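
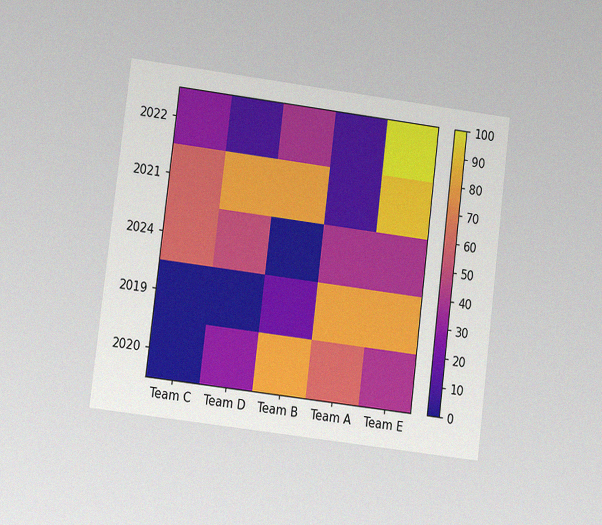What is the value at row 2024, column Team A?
40

The chart is tilted about 7° clockwise and viewed at a slight angle, with some photo noise. Matching cell (2024, Team A) against the colorbar gives 40.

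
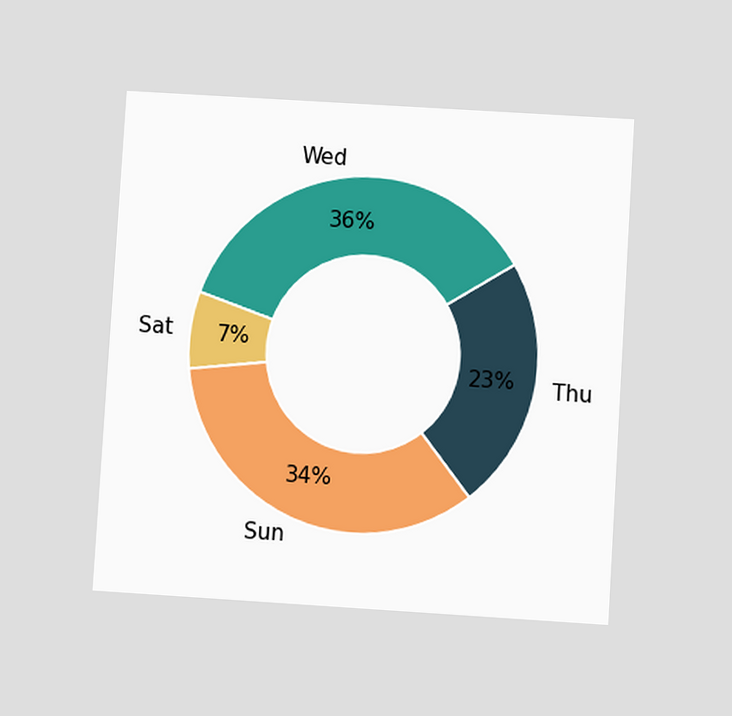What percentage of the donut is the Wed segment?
36%

The chart is tilted about 4° clockwise and viewed at a slight angle. The Wed segment takes up 36% of the ring.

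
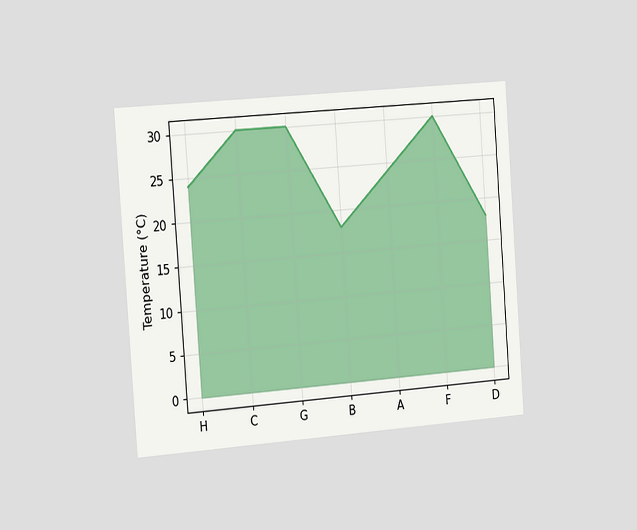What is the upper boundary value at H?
The chart is tilted about 4° counter-clockwise and viewed slightly from the left. At H the upper boundary is at 24°C.

24°C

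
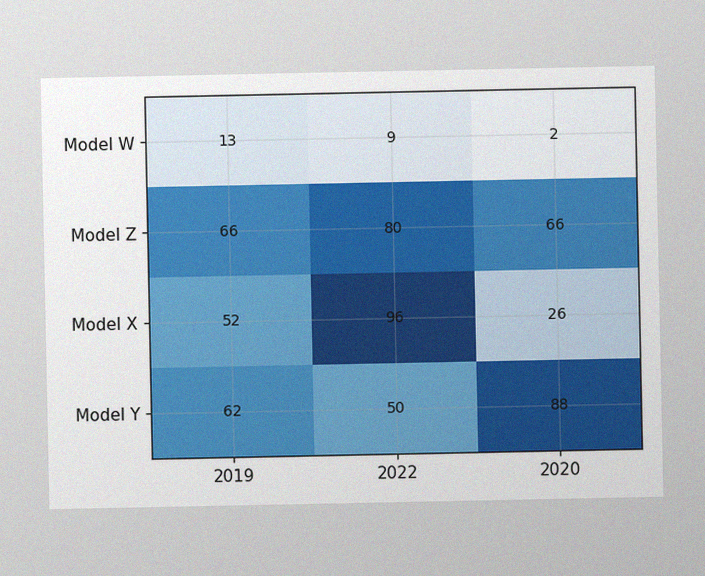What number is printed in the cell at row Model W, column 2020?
The image has some photo noise and uneven lighting. The (Model W, 2020) cell reads 2.

2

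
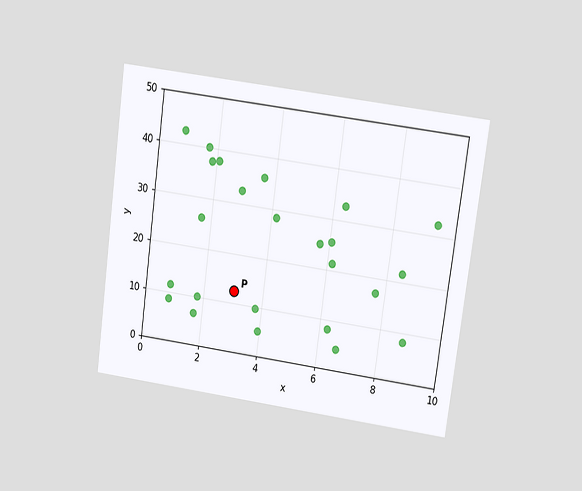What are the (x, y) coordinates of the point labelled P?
The chart is tilted about 8° clockwise and viewed at a slight angle. Following the gridlines from P to each axis, P sits at (3, 12.5).

(3, 12.5)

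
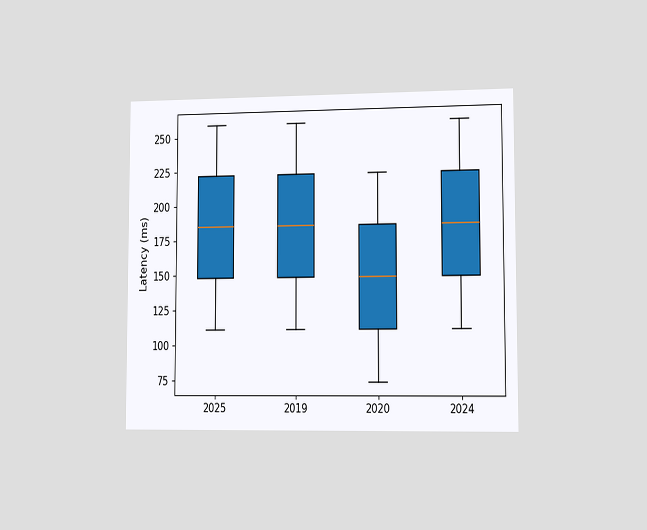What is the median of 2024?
185ms

The chart is viewed slightly from the right. The median line in the 2024 box sits at 185ms.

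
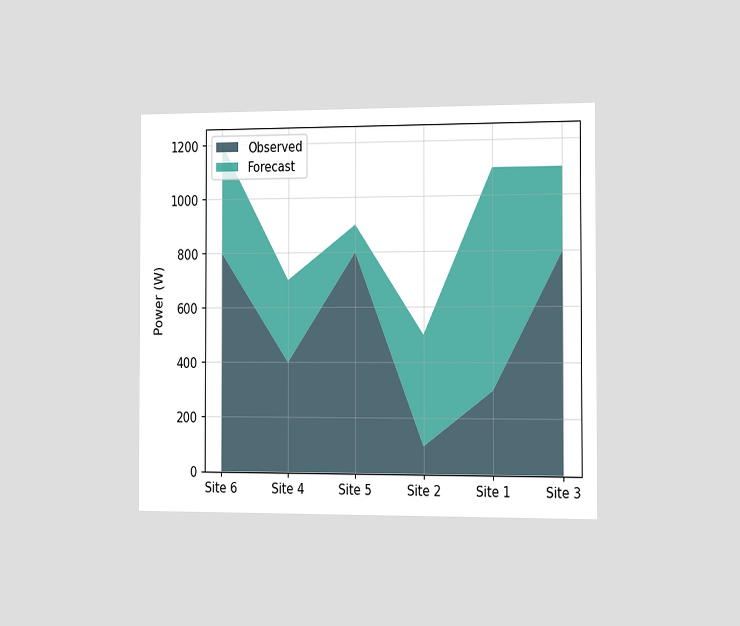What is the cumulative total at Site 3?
The chart is viewed slightly from the right. The stacked total at Site 3 reaches 1100W.

1100W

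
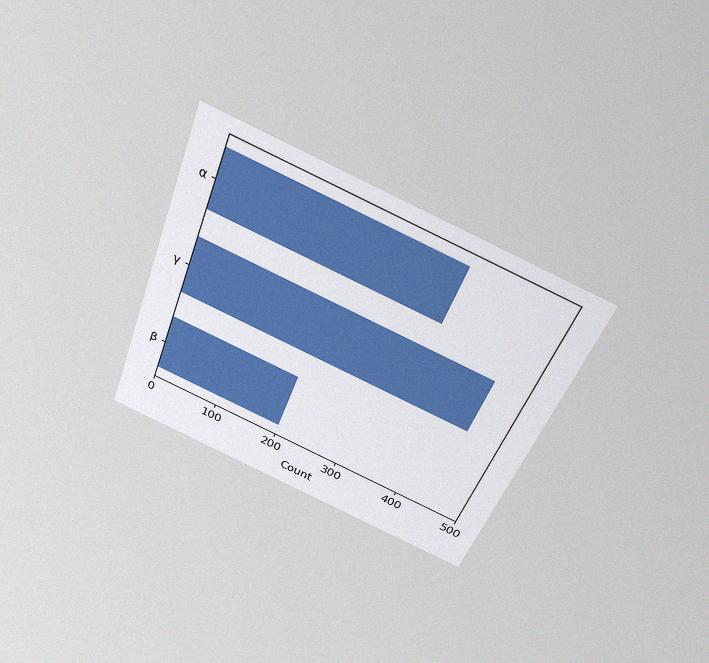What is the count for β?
The chart is tilted about 21° clockwise and viewed slightly from above, with some photo noise. Reading along the chart's x-axis, the β bar reaches 200.

200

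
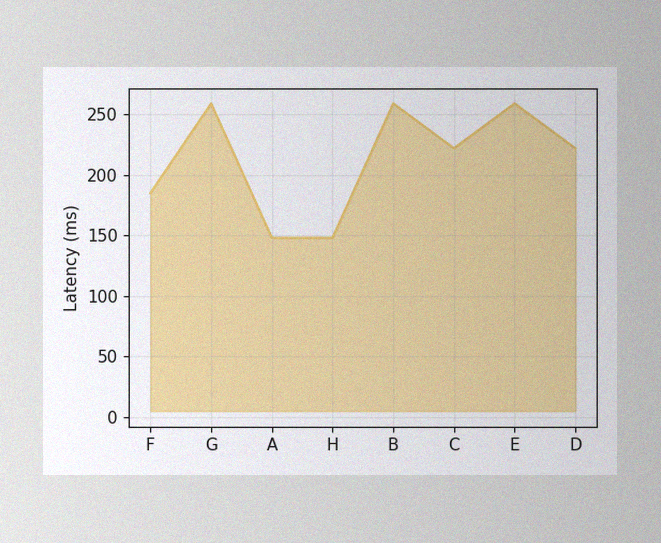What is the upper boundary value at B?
The image has some photo noise and uneven lighting. At B the upper boundary is at 259ms.

259ms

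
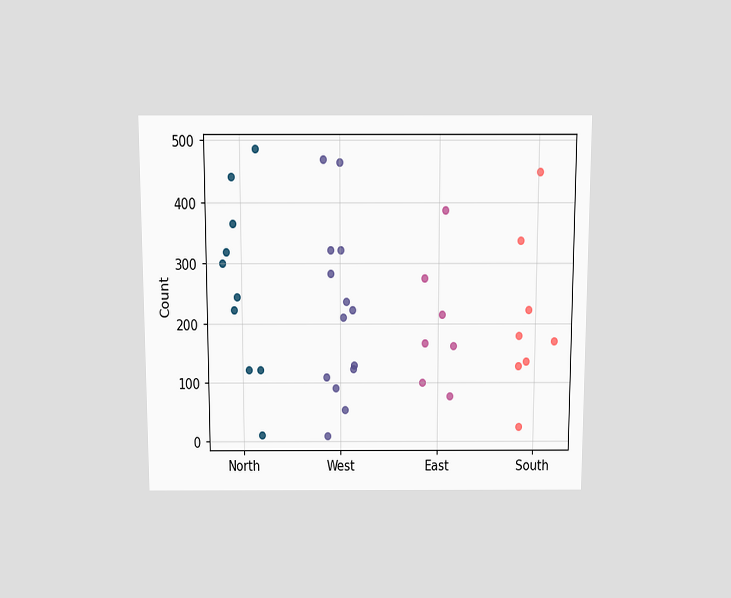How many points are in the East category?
The chart is viewed slightly from above. Counting the markers in the East column gives 7.

7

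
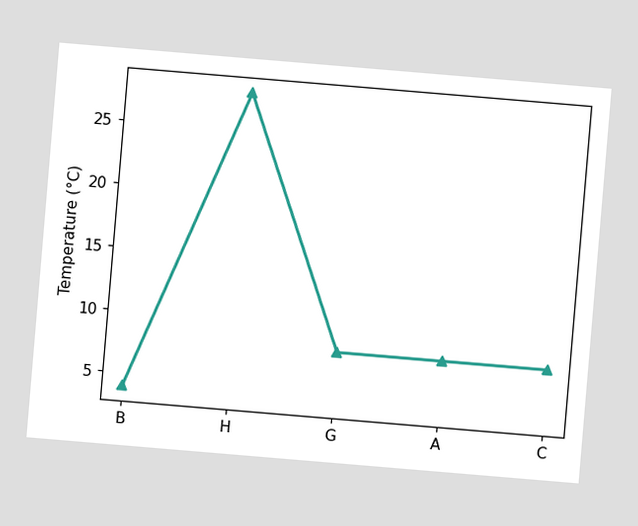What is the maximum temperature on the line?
28°C

The chart is tilted about 5° clockwise. The highest point is at H, and reading across to the y-axis gives 28°C.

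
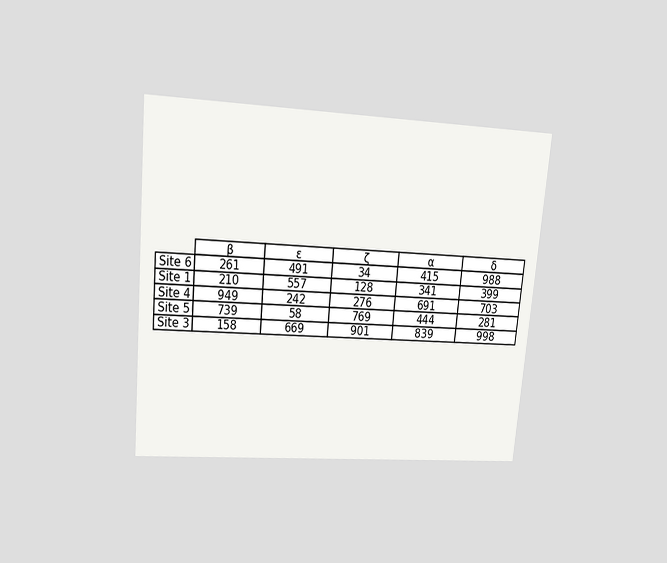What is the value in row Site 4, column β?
The chart is tilted about 5° clockwise and viewed at a slight angle. The (Site 4, β) cell reads 949.

949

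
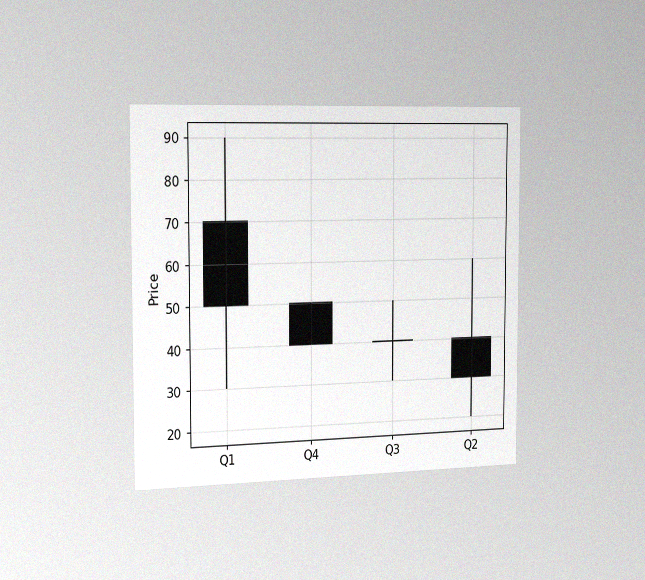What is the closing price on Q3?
The chart is viewed slightly from the left, with some photo noise. The Q3 candle closes at 40.

40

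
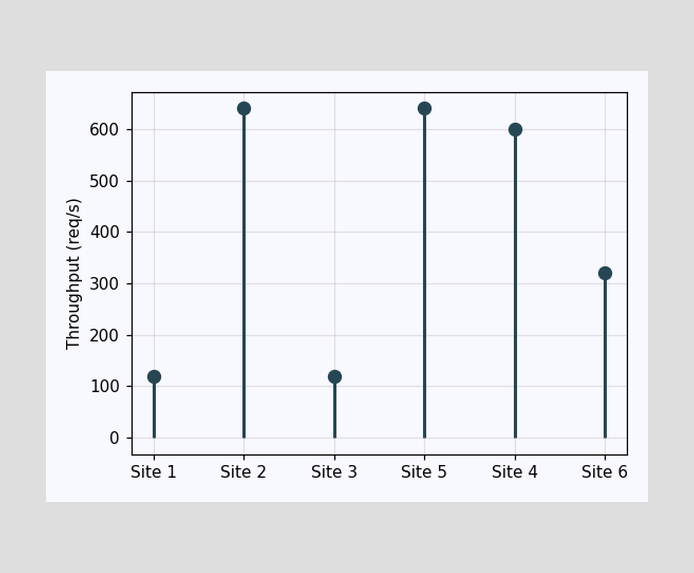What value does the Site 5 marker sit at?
The Site 5 marker sits at 640req/s.

640req/s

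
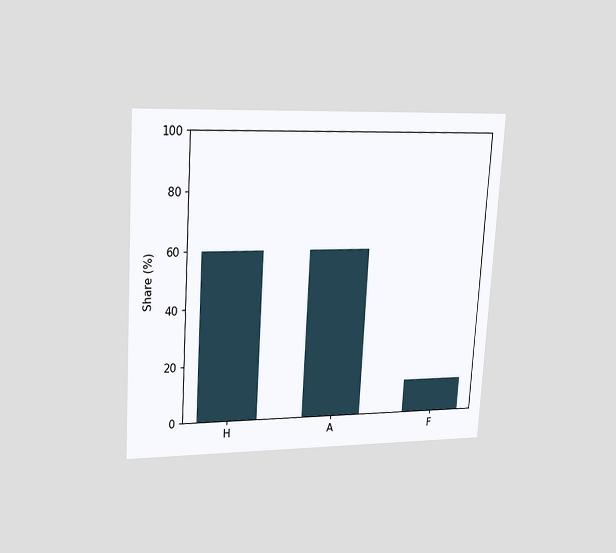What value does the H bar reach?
The chart is tilted about 3° clockwise and viewed at a slight angle. Reading along the chart's y-axis, the H bar reaches 60%.

60%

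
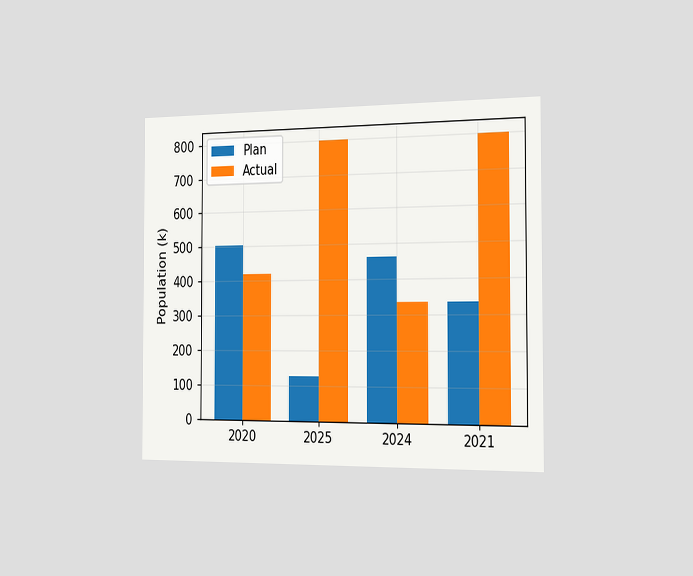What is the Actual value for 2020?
The chart is viewed slightly from the right. The Actual bar at 2020 reaches 420k on the y-axis.

420k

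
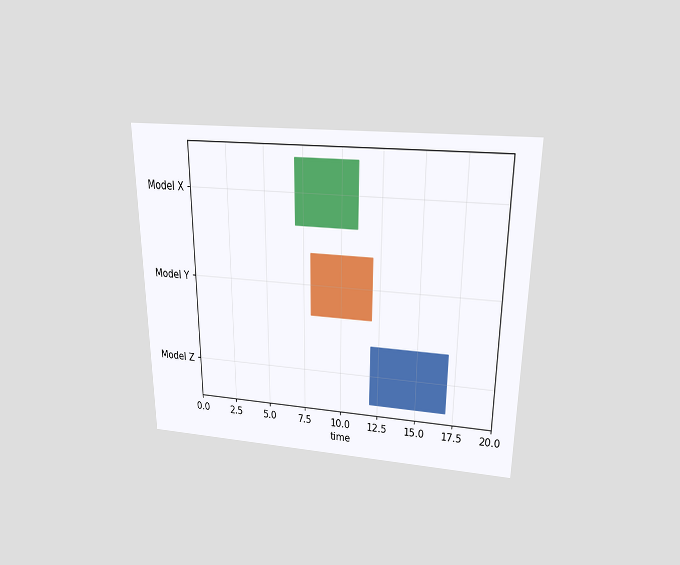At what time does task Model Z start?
12

The chart is viewed slightly from above. The Model Z bar begins at t=12.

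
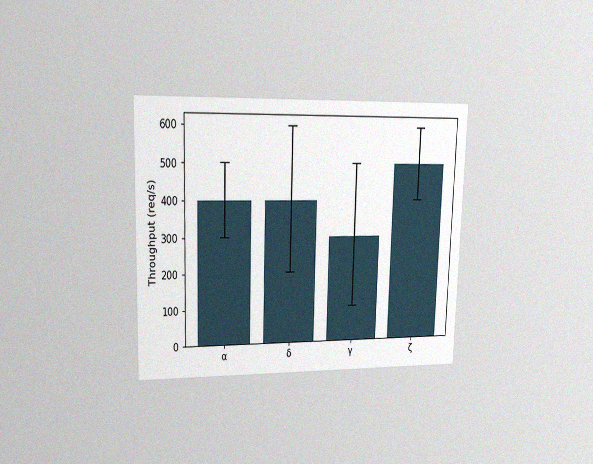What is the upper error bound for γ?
500req/s

The chart is viewed at a slight angle, with some photo noise. The γ bar's upper whisker reaches 500req/s.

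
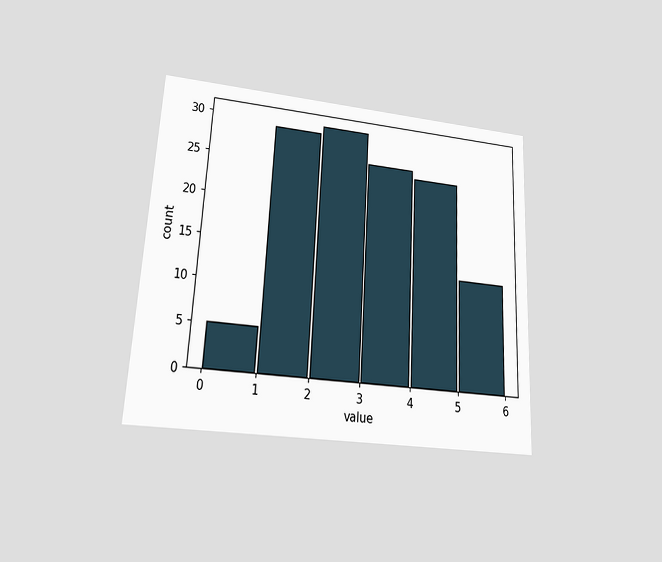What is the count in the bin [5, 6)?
13

The chart is tilted about 3° clockwise and viewed at a slight angle. The [5, 6) bin has height 13.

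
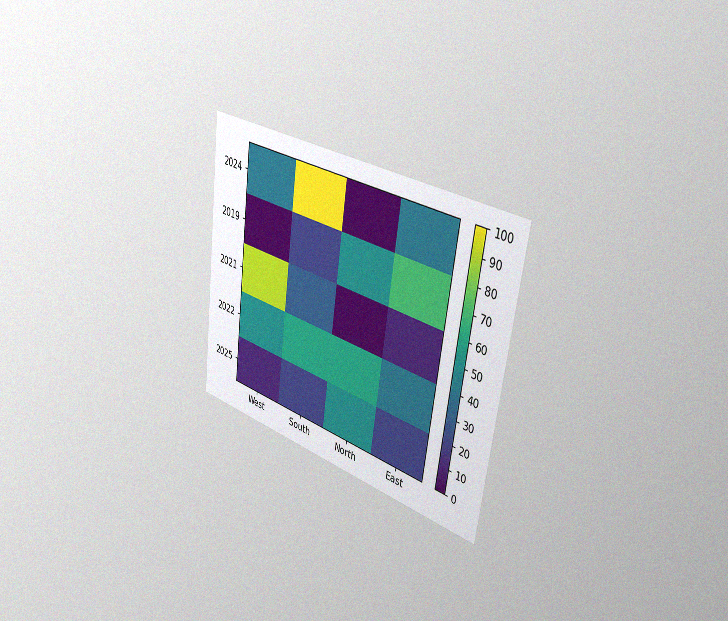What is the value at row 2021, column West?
90

The chart is tilted about 8° clockwise and viewed slightly from the right, with some photo noise. Matching cell (2021, West) against the colorbar gives 90.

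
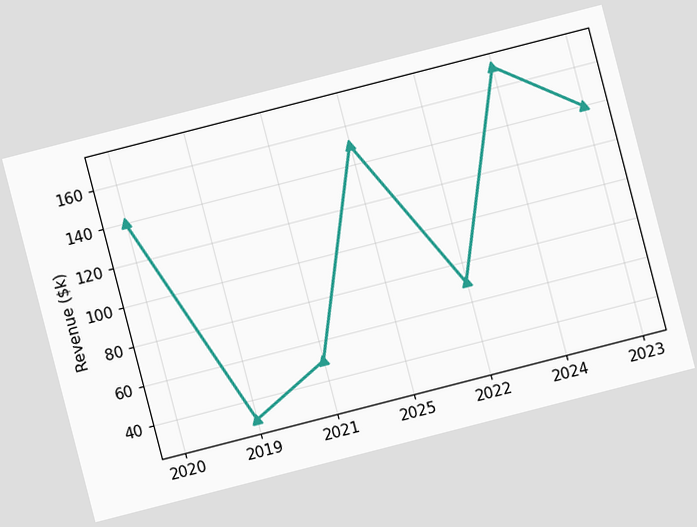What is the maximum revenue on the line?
$170k

The chart is tilted about 14° counter-clockwise. The highest point is at 2024, and reading across to the y-axis gives $170k.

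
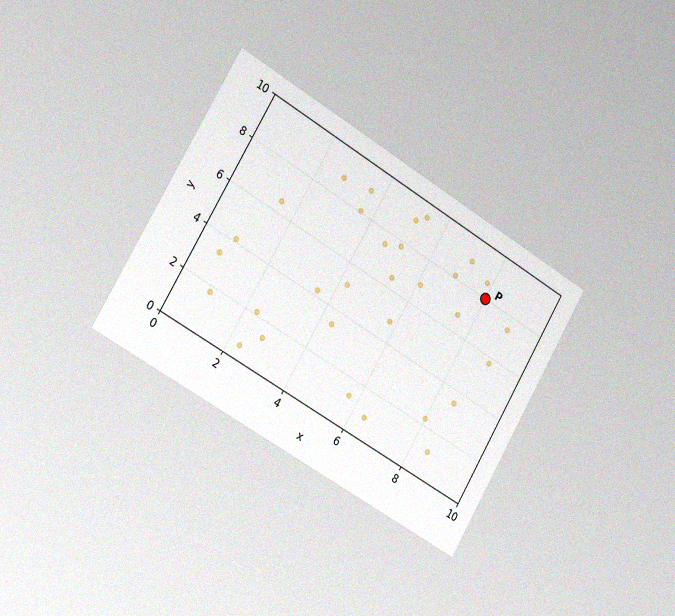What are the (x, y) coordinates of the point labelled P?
The chart is tilted about 31° clockwise and viewed slightly from the left, with some photo noise. Following the gridlines from P to each axis, P sits at (8, 8).

(8, 8)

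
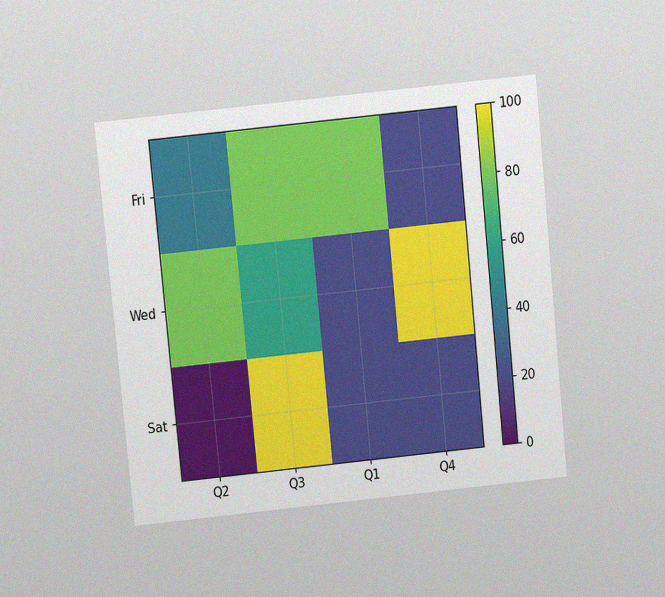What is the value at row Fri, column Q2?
40

The chart is tilted about 6° counter-clockwise and viewed slightly from above, with some photo noise. Matching cell (Fri, Q2) against the colorbar gives 40.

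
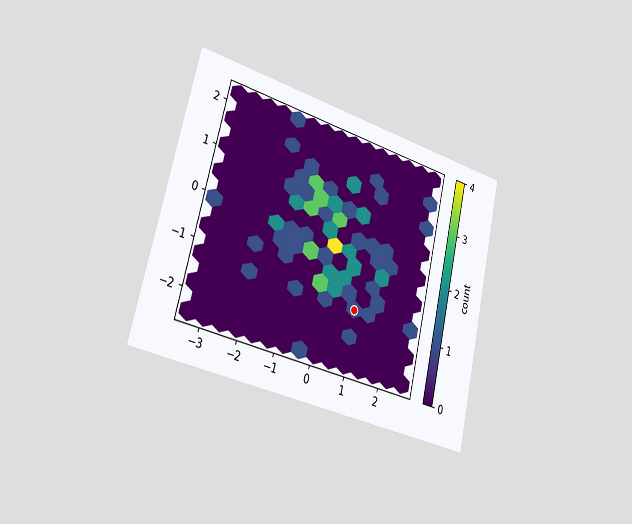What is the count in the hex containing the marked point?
The chart is tilted about 13° clockwise and viewed slightly from the left. The marked hex reads 1 on the colorbar.

1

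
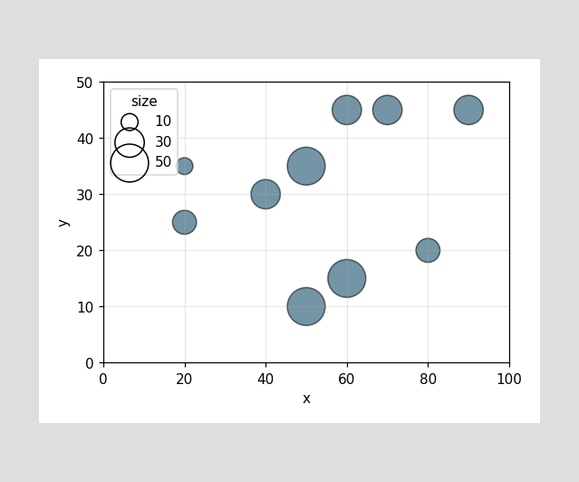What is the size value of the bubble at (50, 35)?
Matching the bubble at (50, 35) against the size legend gives 50.

50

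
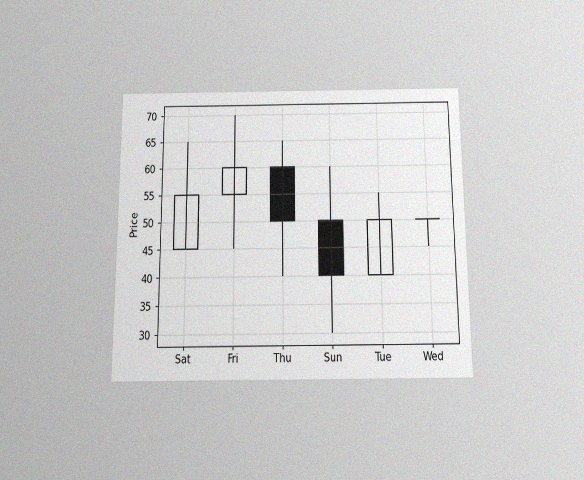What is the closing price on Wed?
The chart is viewed slightly from below, with some photo noise. The Wed candle closes at 50.

50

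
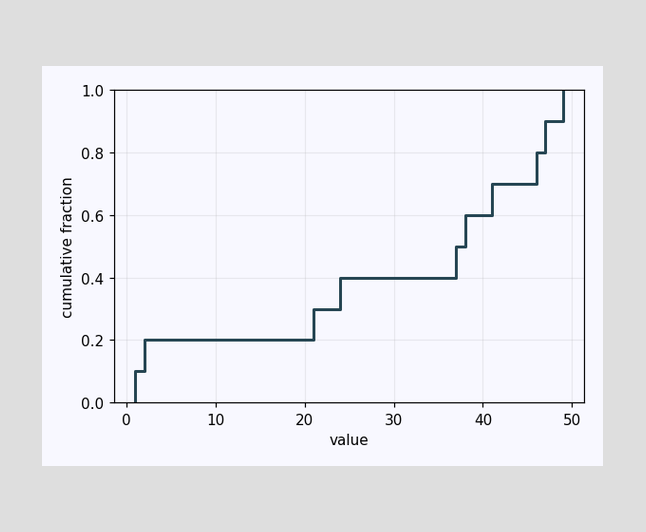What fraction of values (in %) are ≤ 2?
20%

At x=2 the ECDF step is at 20%.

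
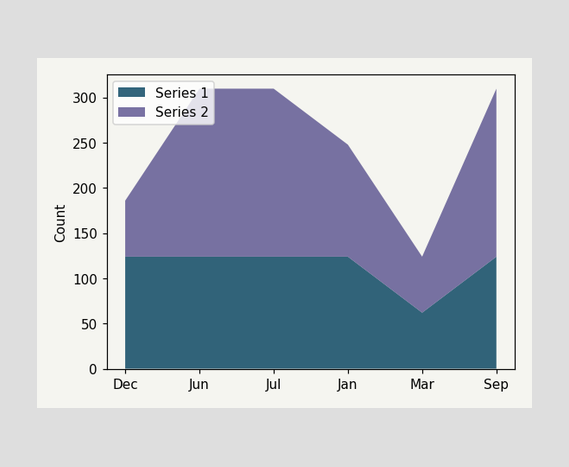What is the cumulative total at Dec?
The stacked total at Dec reaches 186.

186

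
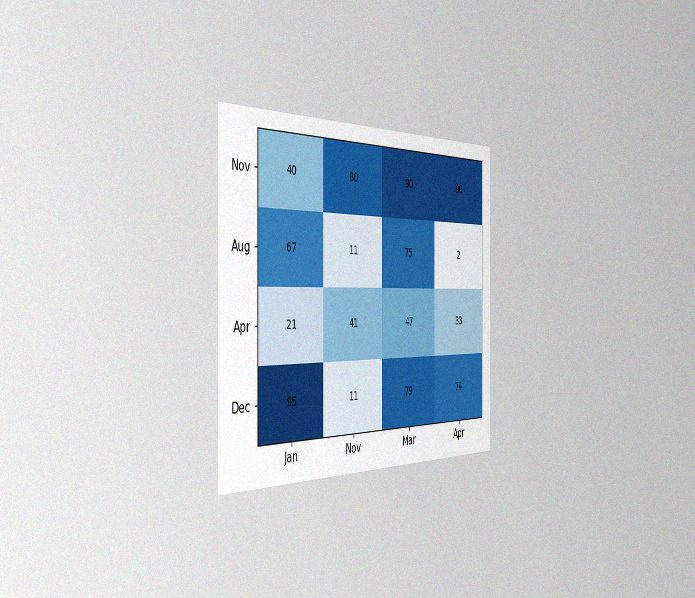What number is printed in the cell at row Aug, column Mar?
The chart is viewed slightly from the left, with some photo noise. The (Aug, Mar) cell reads 75.

75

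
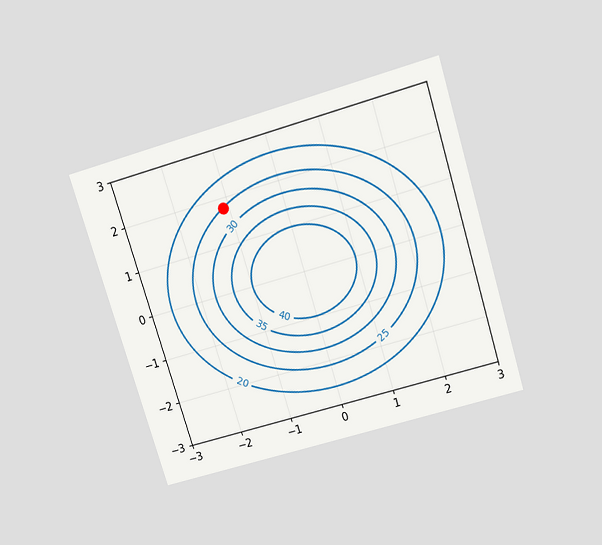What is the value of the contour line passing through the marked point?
The chart is tilted about 17° counter-clockwise and viewed slightly from above. The marked point sits on the contour labelled 25.

25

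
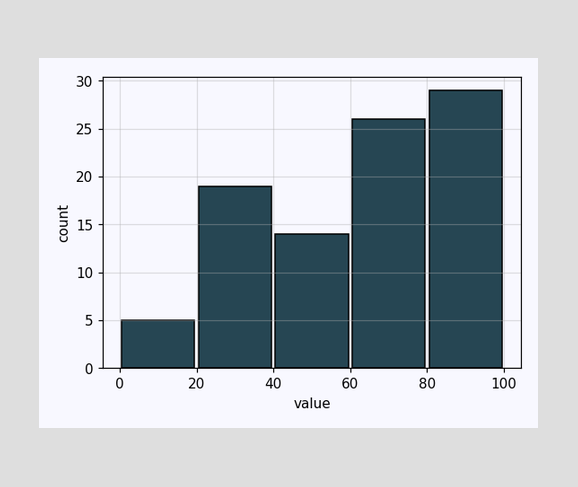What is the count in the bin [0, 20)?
The [0, 20) bin has height 5.

5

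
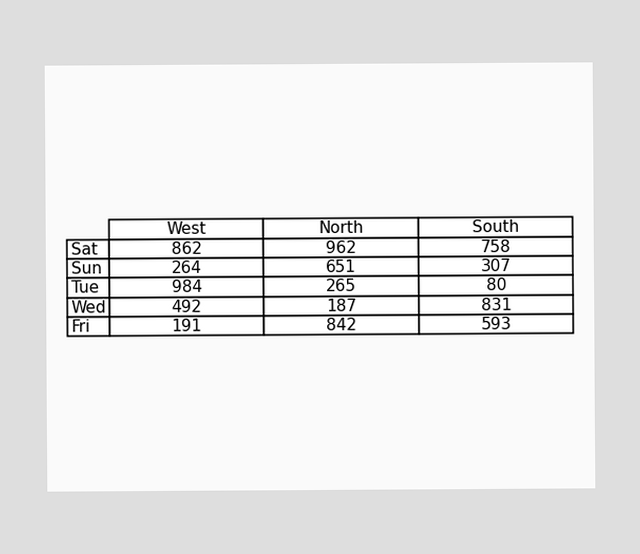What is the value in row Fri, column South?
The (Fri, South) cell reads 593.

593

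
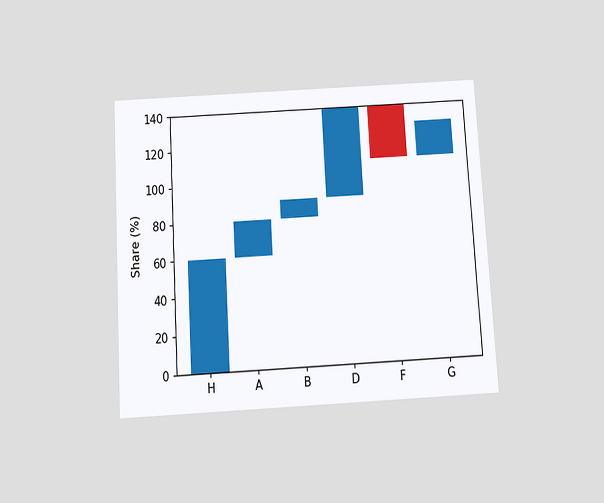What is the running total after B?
The chart is tilted about 3° counter-clockwise and viewed slightly from below. After B the running total reaches 90%.

90%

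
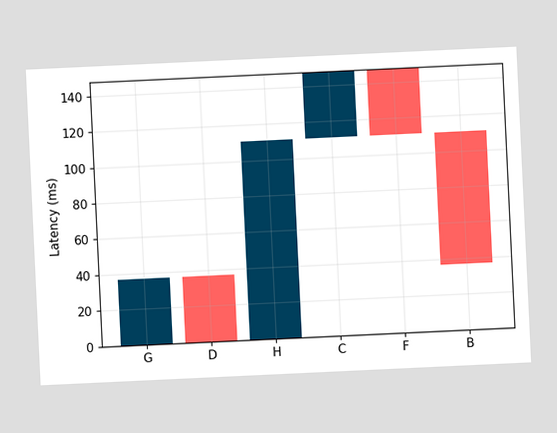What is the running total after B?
37ms

The chart is tilted about 3° counter-clockwise. After B the running total reaches 37ms.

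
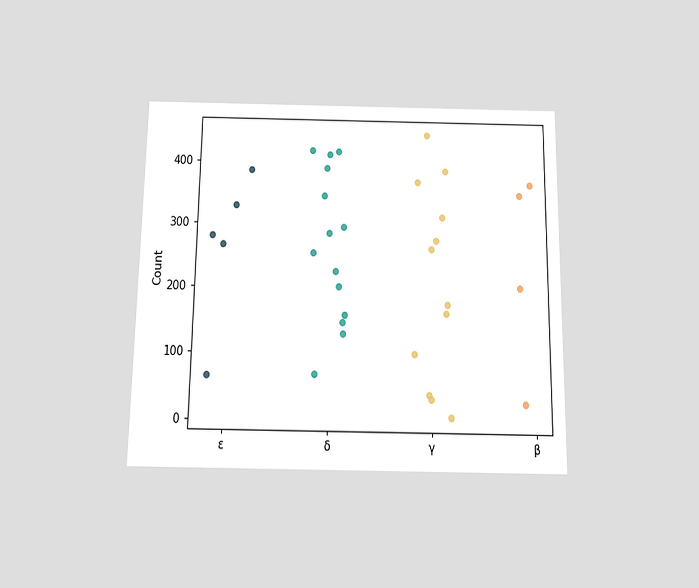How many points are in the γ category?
The chart is viewed slightly from below. Counting the markers in the γ column gives 12.

12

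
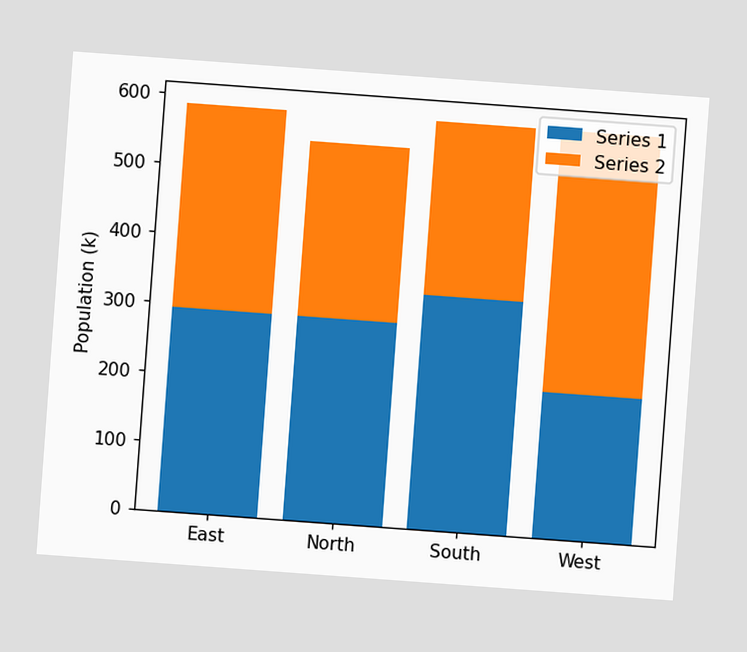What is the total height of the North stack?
The chart is tilted about 4° clockwise. The North stack's top reaches 546k on the y-axis.

546k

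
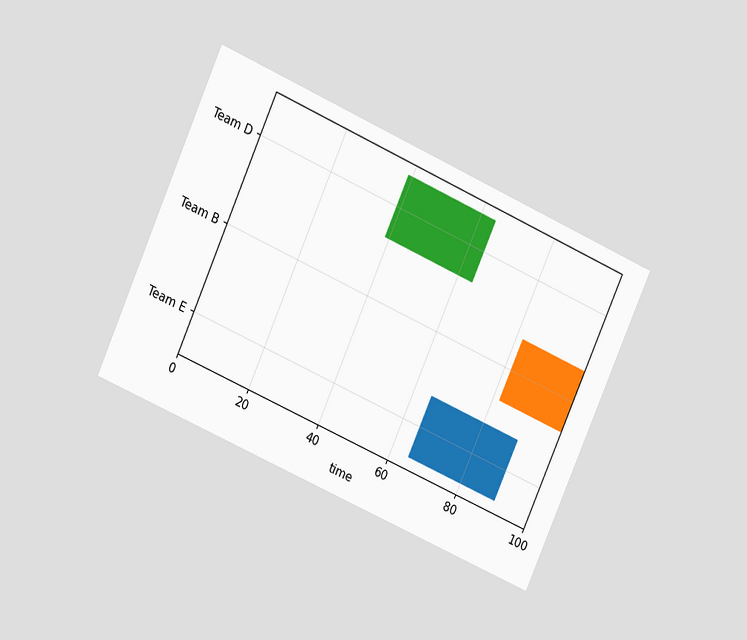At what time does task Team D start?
39

The chart is tilted about 24° clockwise and viewed at a slight angle. The Team D bar begins at t=39.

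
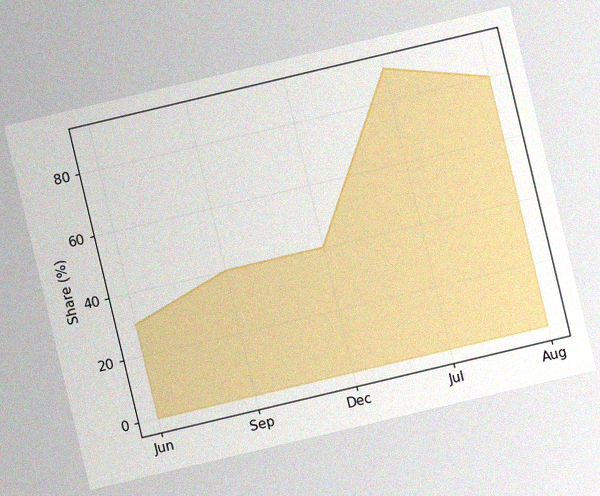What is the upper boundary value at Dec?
40%

The chart is tilted about 13° counter-clockwise, with some photo noise. At Dec the upper boundary is at 40%.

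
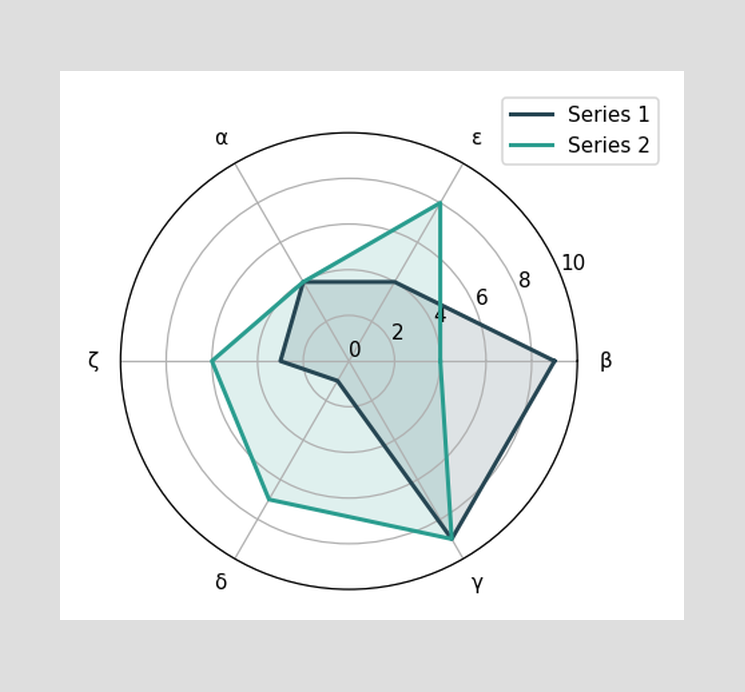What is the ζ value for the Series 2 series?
On the ζ axis, Series 2 reaches 6.

6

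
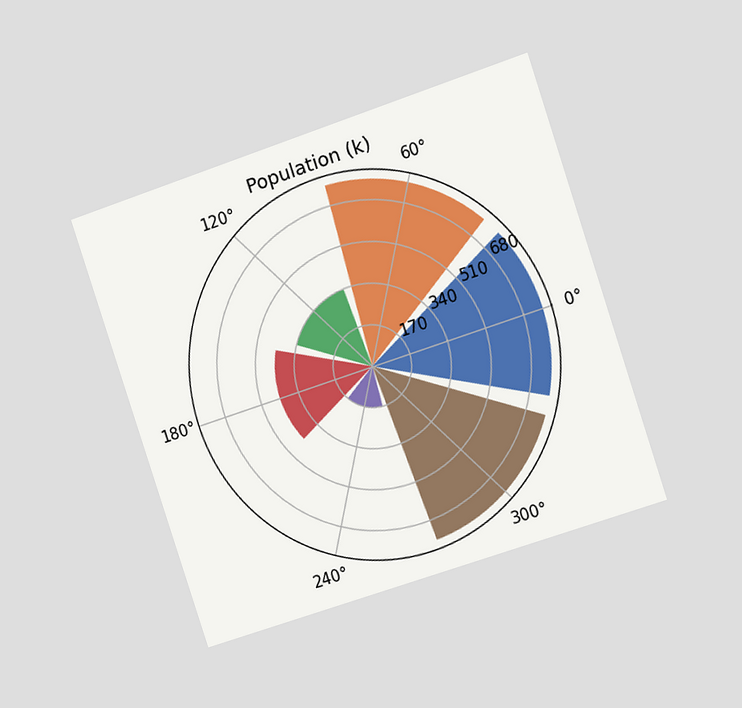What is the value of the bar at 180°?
425k

The chart is tilted about 19° counter-clockwise and viewed slightly from the right. The bar at 180° reaches 425k on the radial axis.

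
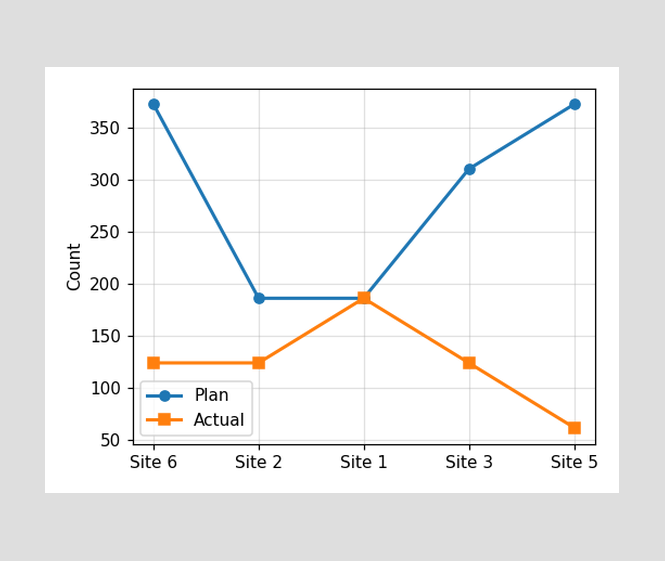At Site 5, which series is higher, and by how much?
Plan, by 310

At Site 5, Plan sits above the other line by 310.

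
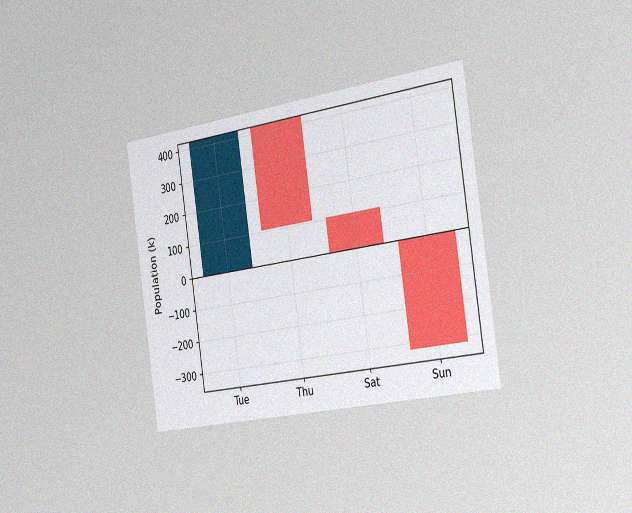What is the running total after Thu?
106k

The chart is tilted about 8° counter-clockwise and viewed slightly from the right, with some photo noise. After Thu the running total reaches 106k.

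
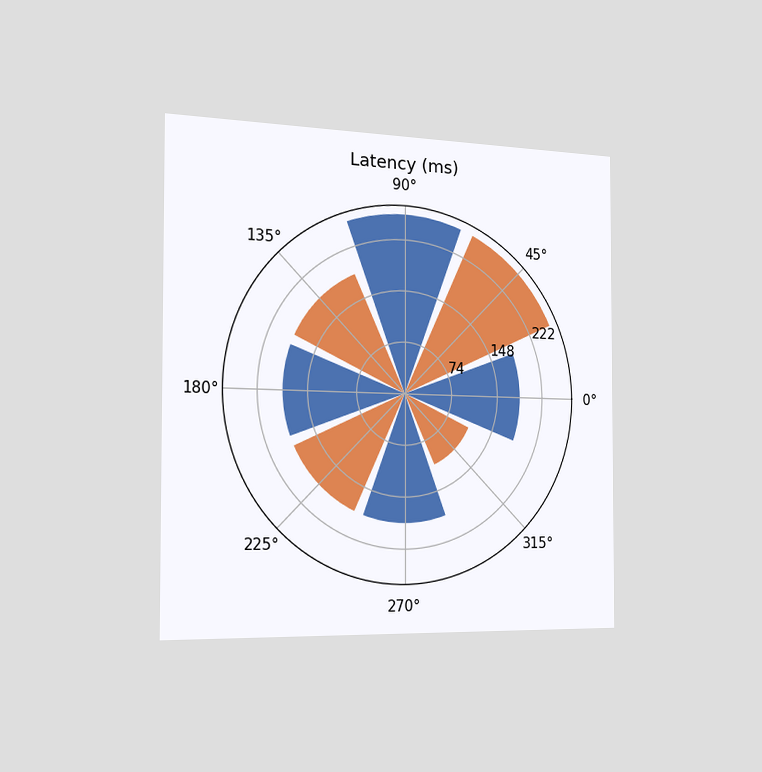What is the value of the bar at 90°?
The chart is viewed slightly from the left. The bar at 90° reaches 259ms on the radial axis.

259ms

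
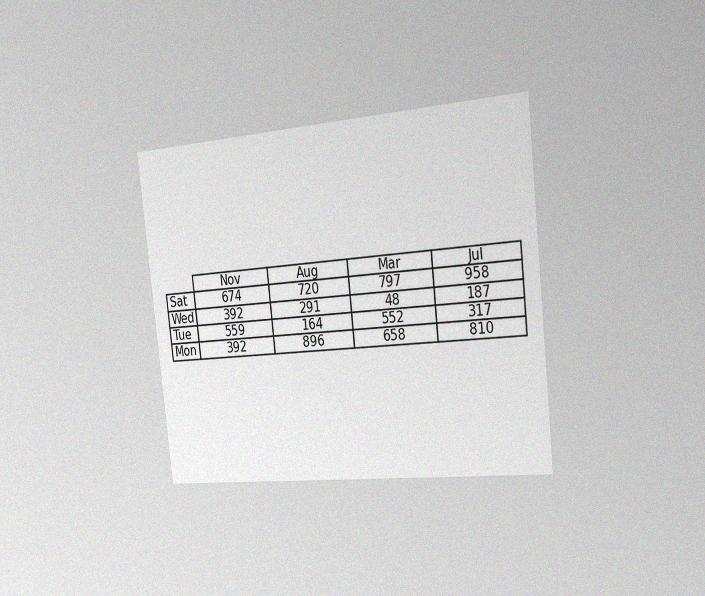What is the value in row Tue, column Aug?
The chart is tilted about 6° counter-clockwise and viewed slightly from the right, with some photo noise. The (Tue, Aug) cell reads 164.

164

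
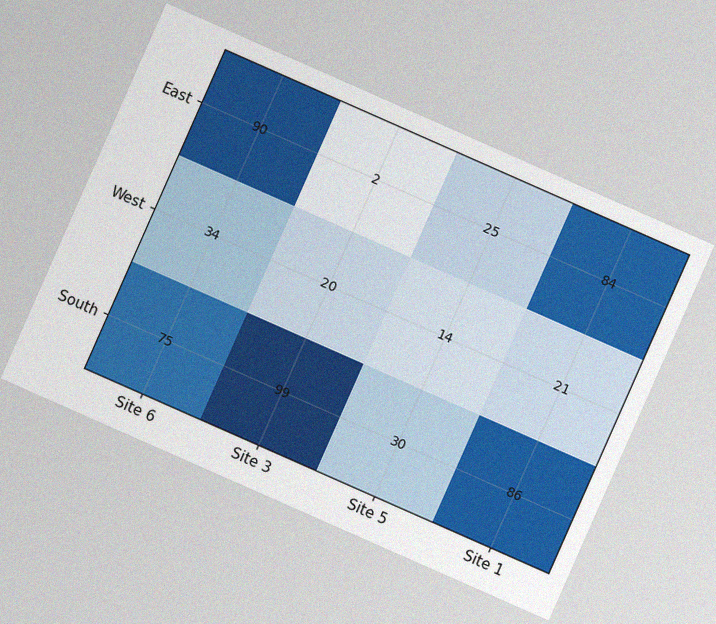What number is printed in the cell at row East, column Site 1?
The chart is tilted about 24° clockwise, with some photo noise. The (East, Site 1) cell reads 84.

84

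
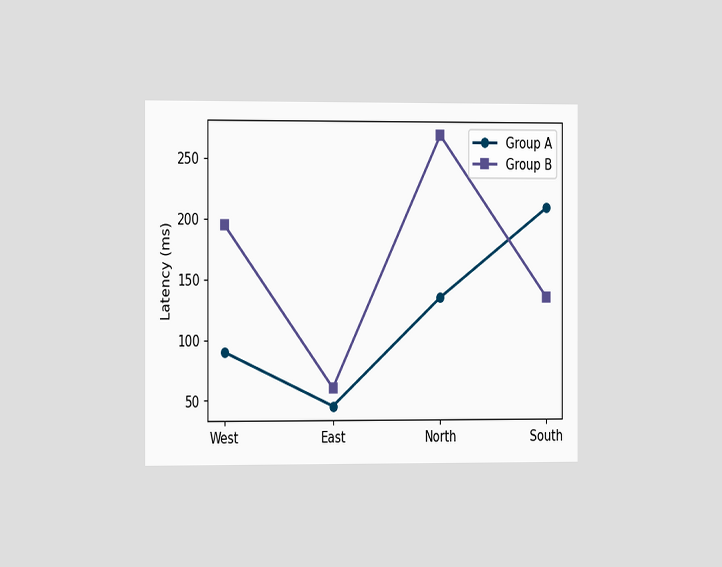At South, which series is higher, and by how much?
Group A, by 75ms

The chart is viewed slightly from the left. At South, Group A sits above the other line by 75ms.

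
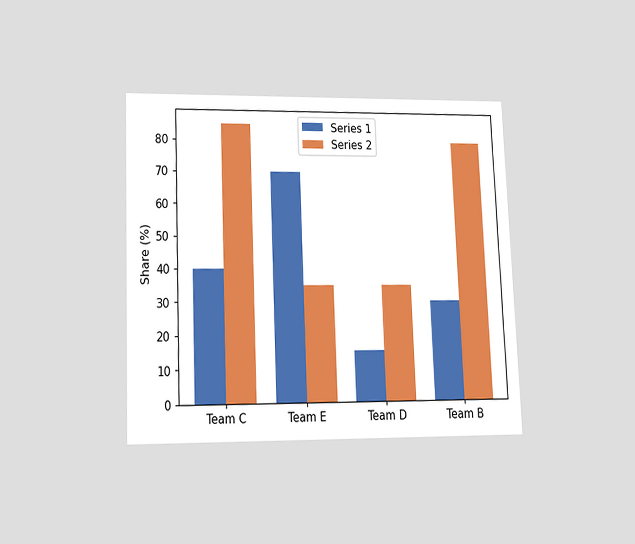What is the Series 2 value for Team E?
The chart is tilted about 2° counter-clockwise and viewed slightly from below. The Series 2 bar at Team E reaches 35% on the y-axis.

35%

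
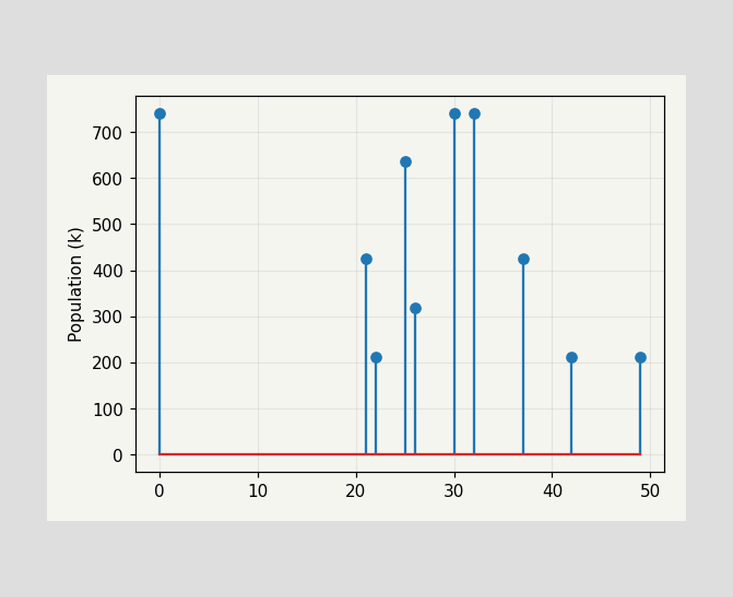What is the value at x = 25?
636k

The stem at x=25 reaches 636k.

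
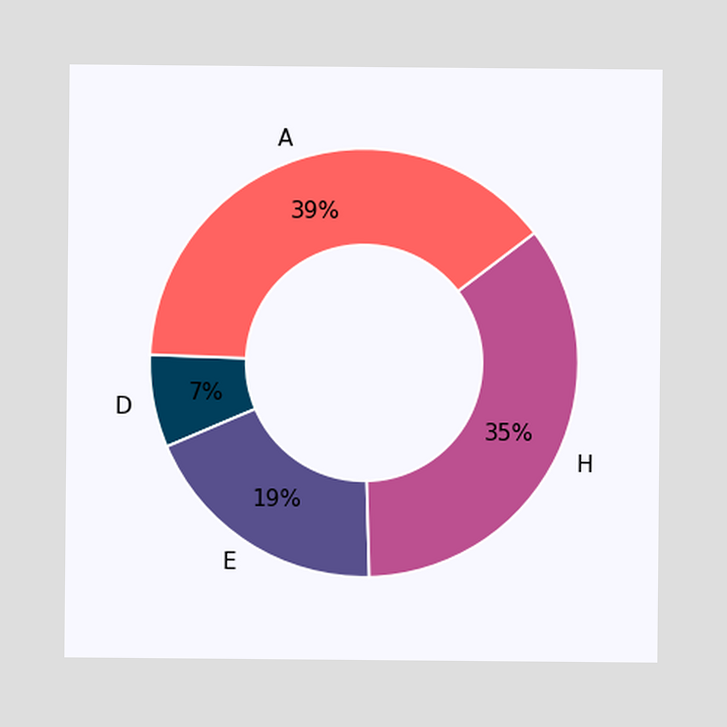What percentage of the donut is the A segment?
39%

The A segment takes up 39% of the ring.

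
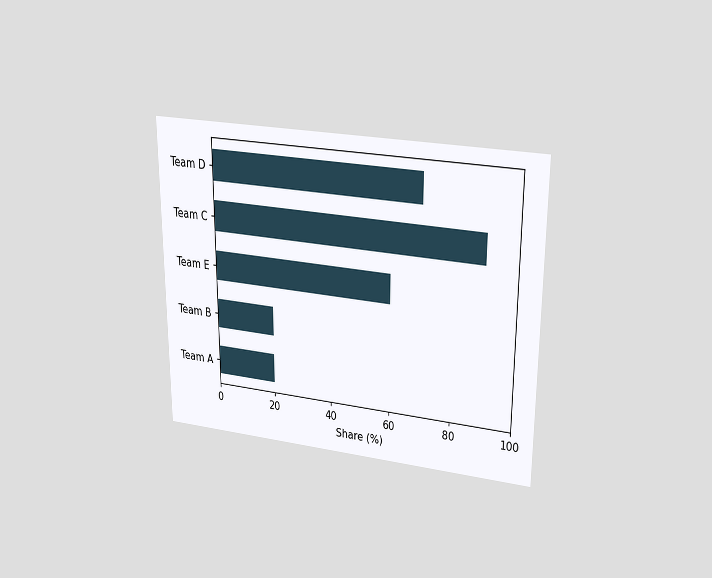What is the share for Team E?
60%

The chart is viewed slightly from above. Reading along the chart's x-axis, the Team E bar reaches 60%.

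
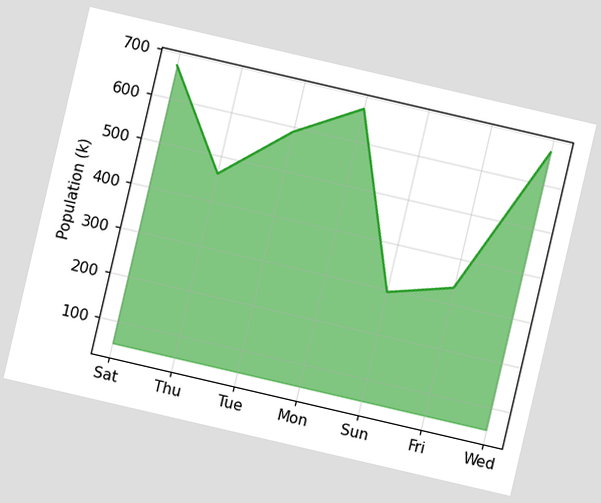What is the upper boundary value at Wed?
The chart is tilted about 13° clockwise. At Wed the upper boundary is at 672k.

672k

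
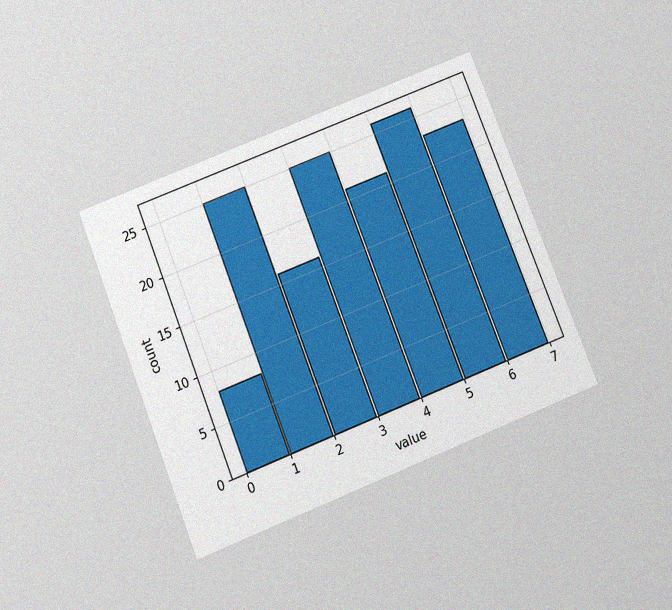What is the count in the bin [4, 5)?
21

The chart is tilted about 22° counter-clockwise and viewed slightly from below, with some photo noise. The [4, 5) bin has height 21.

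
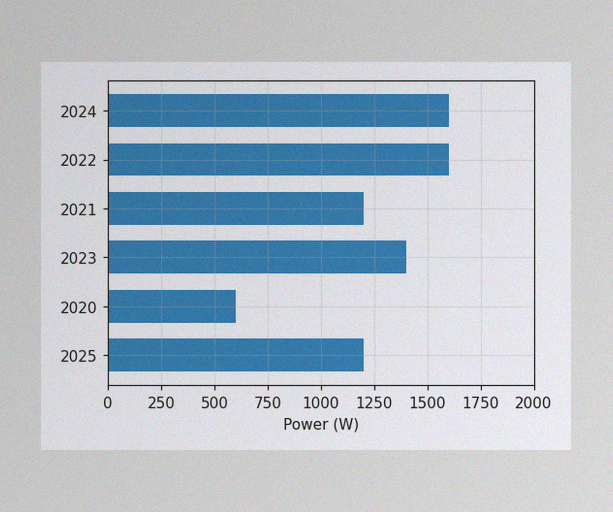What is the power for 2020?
The image has some photo noise and uneven lighting. Reading along the chart's x-axis, the 2020 bar reaches 600W.

600W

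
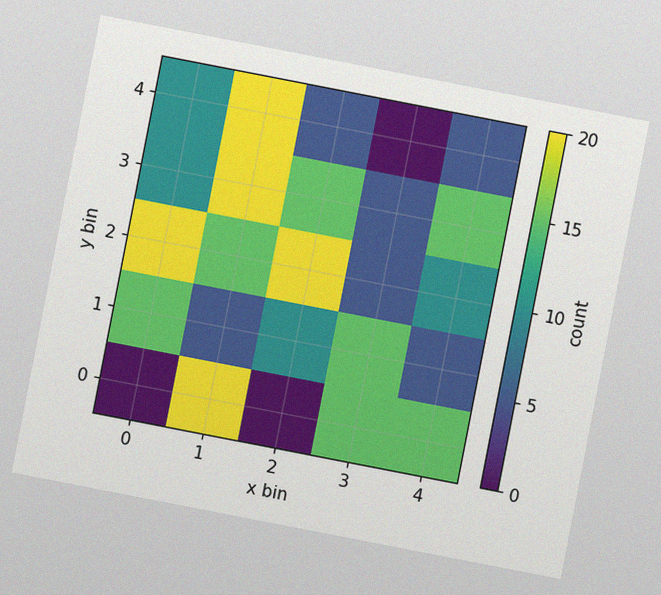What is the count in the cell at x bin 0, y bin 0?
0

The chart is tilted about 11° clockwise, with some photo noise. Matching the cell (0, 0) against the colorbar gives 0.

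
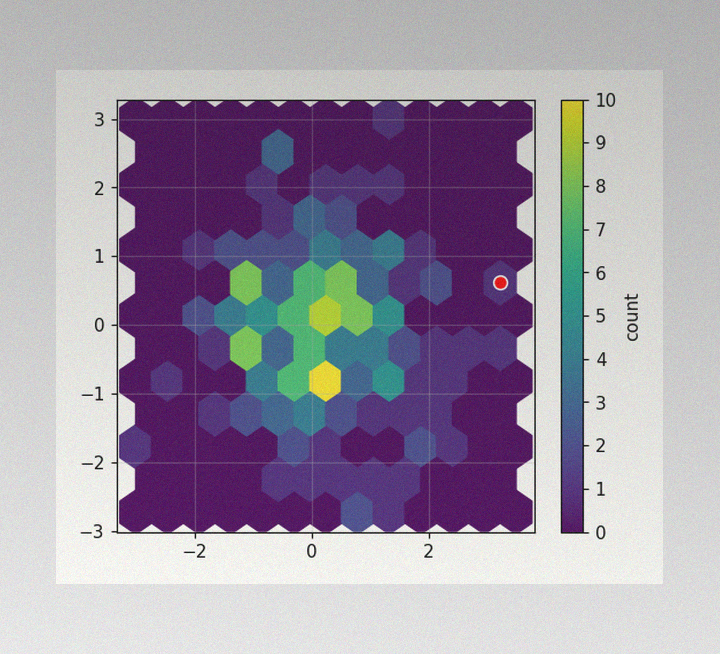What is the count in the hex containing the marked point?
The image has some photo noise and uneven lighting. The marked hex reads 1 on the colorbar.

1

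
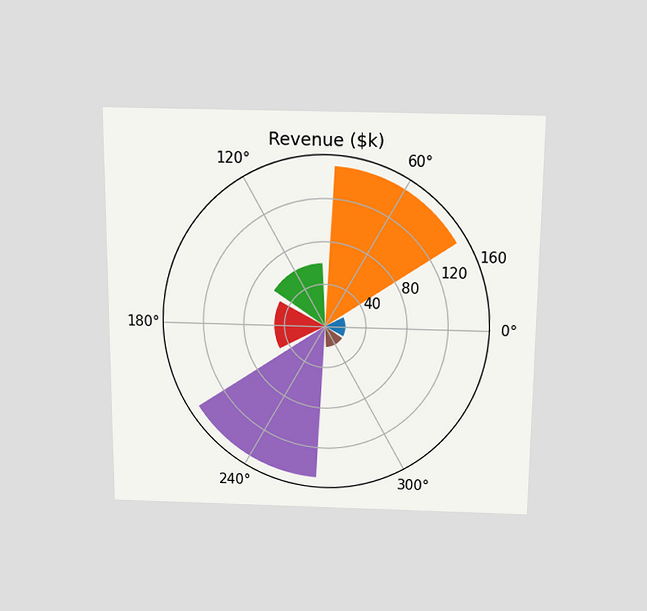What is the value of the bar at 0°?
The chart is viewed slightly from above. The bar at 0° reaches $20k on the radial axis.

$20k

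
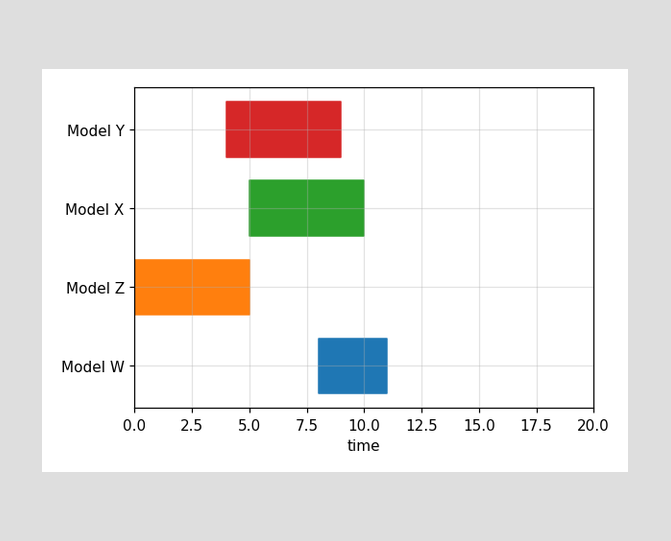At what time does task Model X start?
5

The Model X bar begins at t=5.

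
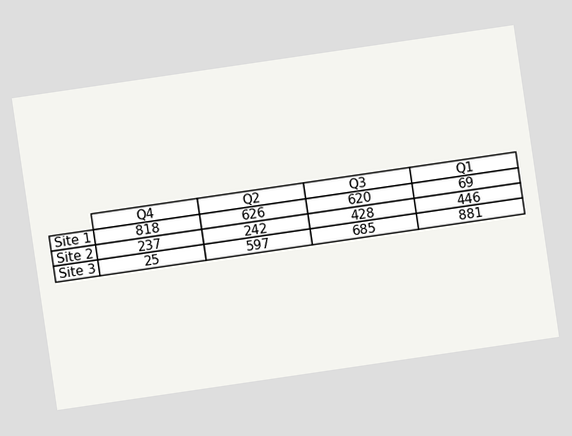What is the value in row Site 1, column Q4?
818

The chart is tilted about 8° counter-clockwise. The (Site 1, Q4) cell reads 818.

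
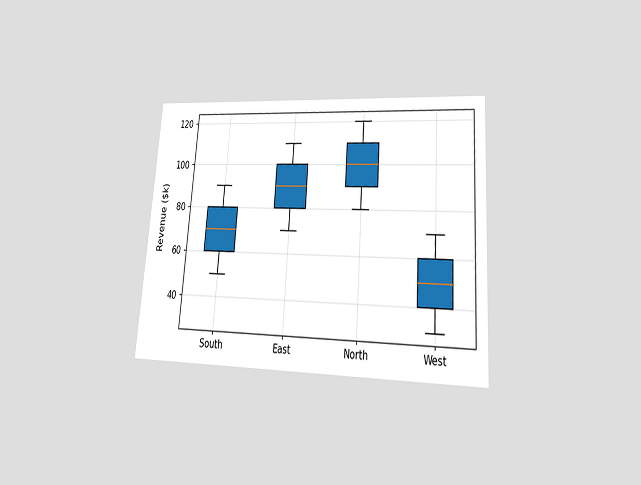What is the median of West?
The chart is tilted about 4° clockwise and viewed at a slight angle. The median line in the West box sits at $50k.

$50k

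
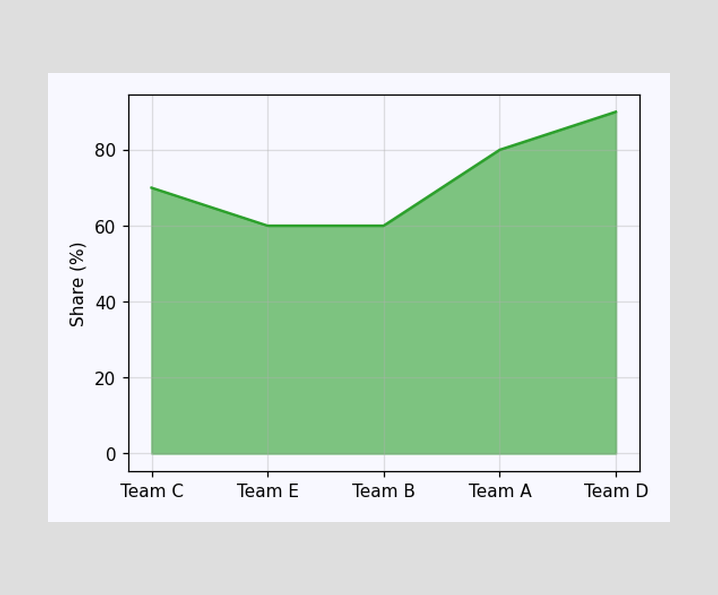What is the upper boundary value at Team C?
70%

At Team C the upper boundary is at 70%.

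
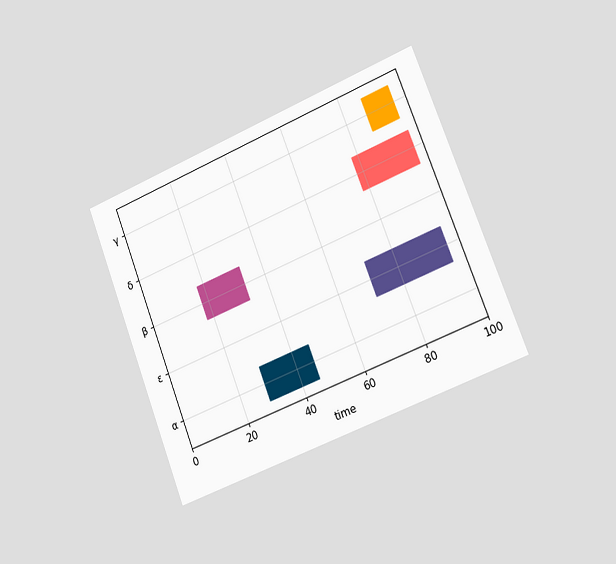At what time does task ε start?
71

The chart is tilted about 21° counter-clockwise and viewed slightly from the right. The ε bar begins at t=71.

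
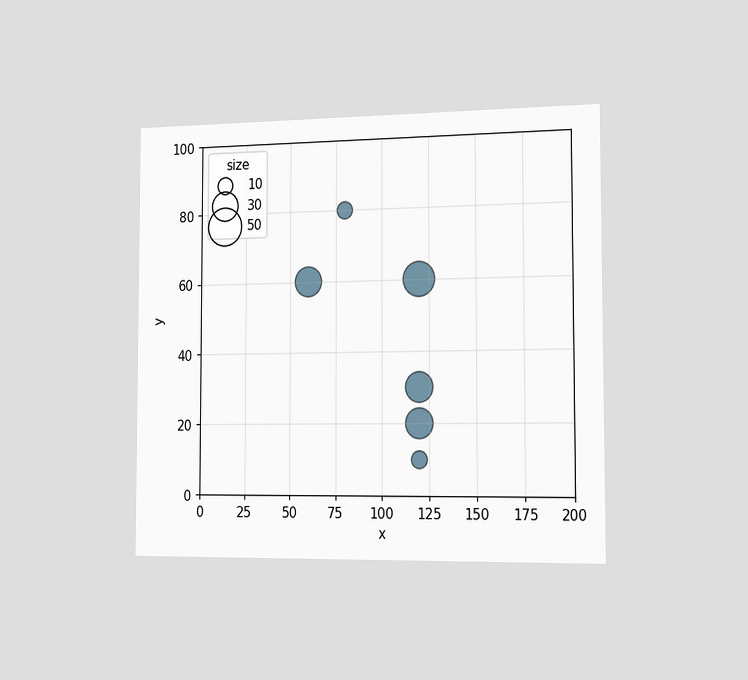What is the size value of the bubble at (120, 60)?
40

The chart is viewed slightly from the right. Matching the bubble at (120, 60) against the size legend gives 40.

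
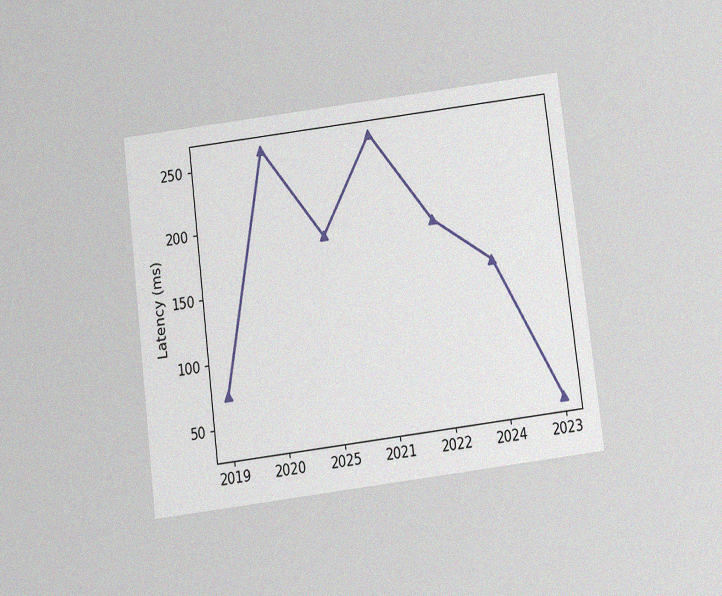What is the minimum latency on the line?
37ms

The chart is tilted about 7° counter-clockwise and viewed slightly from below, with some photo noise. The lowest point is at 2023, and reading across to the y-axis gives 37ms.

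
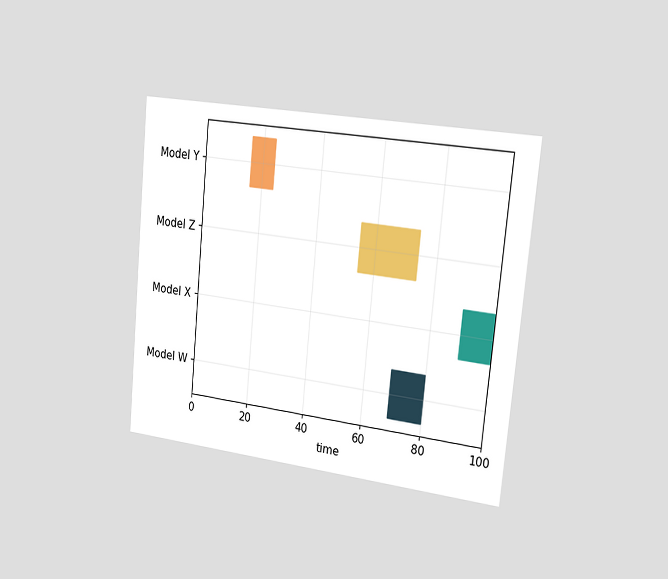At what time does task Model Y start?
16

The chart is tilted about 5° clockwise and viewed slightly from the right. The Model Y bar begins at t=16.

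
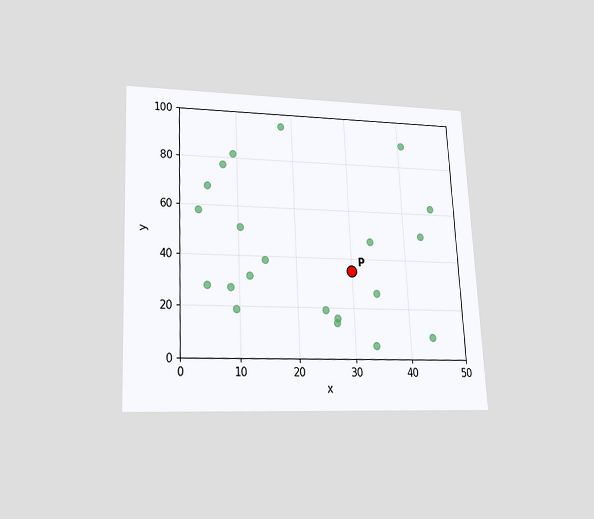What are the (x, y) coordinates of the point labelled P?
The chart is tilted about 3° counter-clockwise and viewed slightly from below. Following the gridlines from P to each axis, P sits at (30, 35).

(30, 35)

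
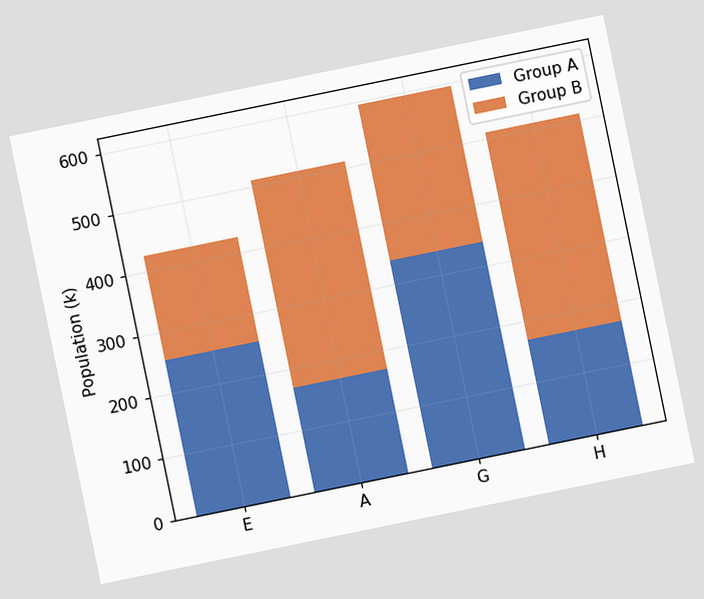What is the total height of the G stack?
The chart is tilted about 12° counter-clockwise. The G stack's top reaches 595k on the y-axis.

595k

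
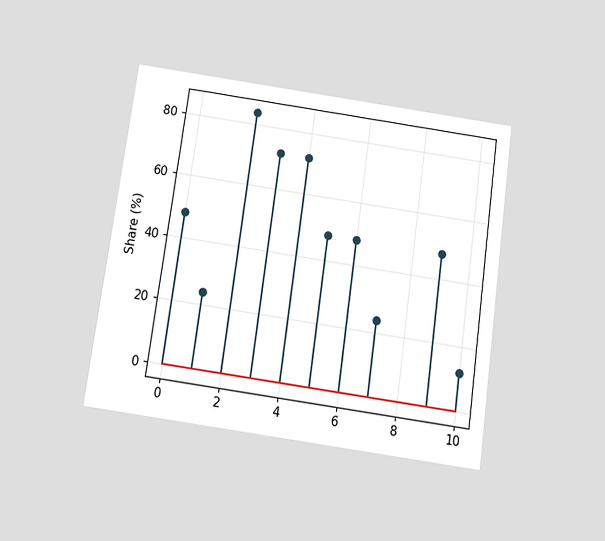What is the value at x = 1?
24%

The chart is tilted about 8° clockwise and viewed slightly from below. The stem at x=1 reaches 24%.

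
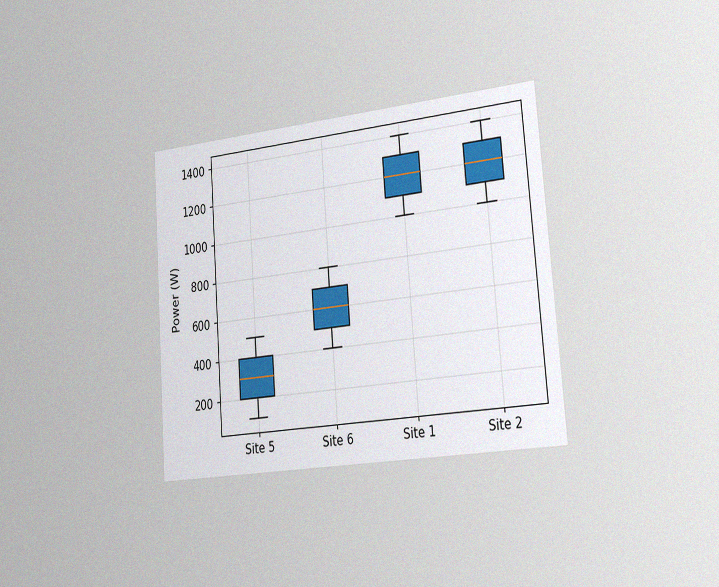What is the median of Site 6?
The chart is tilted about 4° counter-clockwise and viewed slightly from the right, with some photo noise. The median line in the Site 6 box sits at 600W.

600W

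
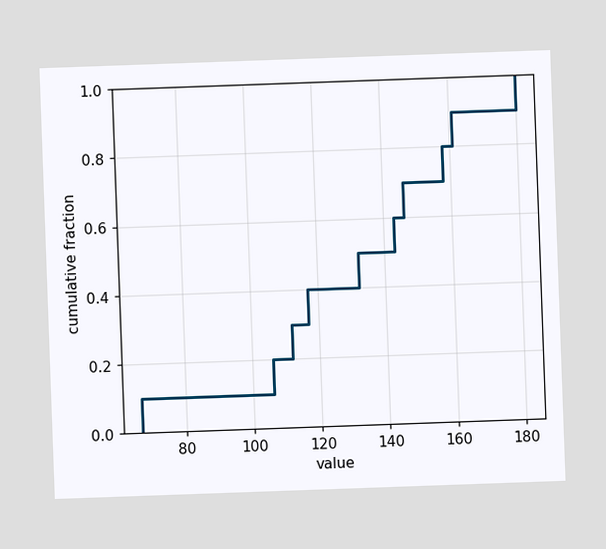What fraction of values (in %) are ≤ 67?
10%

The chart is tilted about 2° counter-clockwise. At x=67 the ECDF step is at 10%.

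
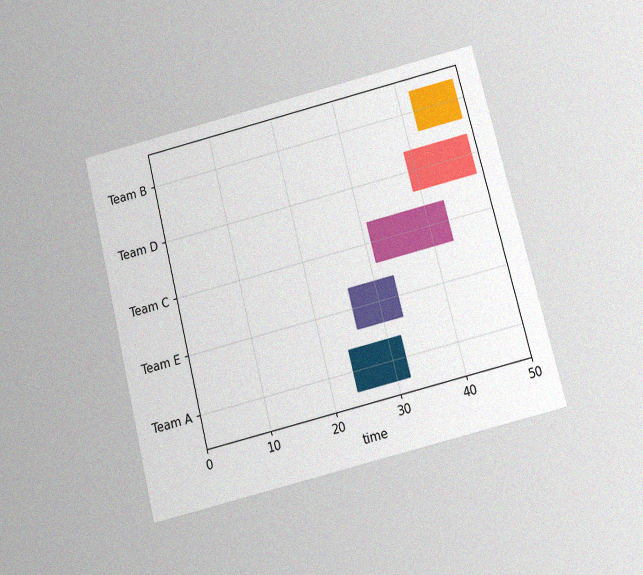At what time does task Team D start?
The chart is tilted about 14° counter-clockwise and viewed slightly from below, with some photo noise. The Team D bar begins at t=39.

39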